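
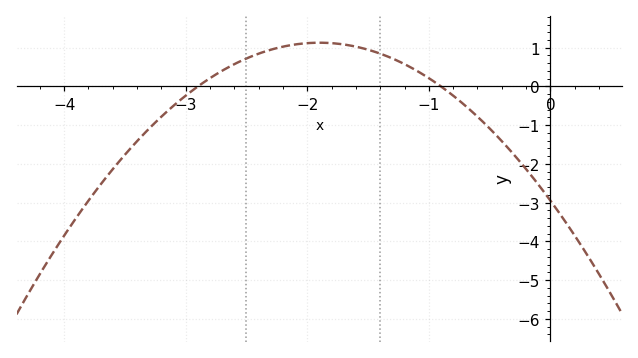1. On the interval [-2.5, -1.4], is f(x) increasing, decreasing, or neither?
neither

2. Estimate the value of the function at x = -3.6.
-2.14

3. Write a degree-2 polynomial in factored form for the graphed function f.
y = -1.13(x + 2.9)(x + 0.9)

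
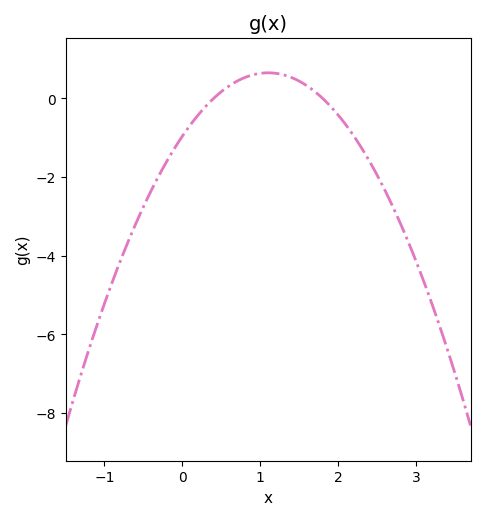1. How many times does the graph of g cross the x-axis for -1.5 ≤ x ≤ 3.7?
2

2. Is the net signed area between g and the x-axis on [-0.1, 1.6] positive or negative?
positive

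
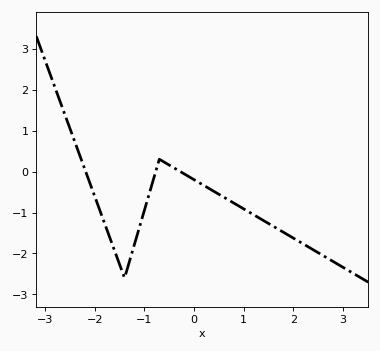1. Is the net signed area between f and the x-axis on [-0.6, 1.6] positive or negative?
negative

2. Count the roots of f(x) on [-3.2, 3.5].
3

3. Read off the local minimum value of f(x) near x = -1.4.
-2.6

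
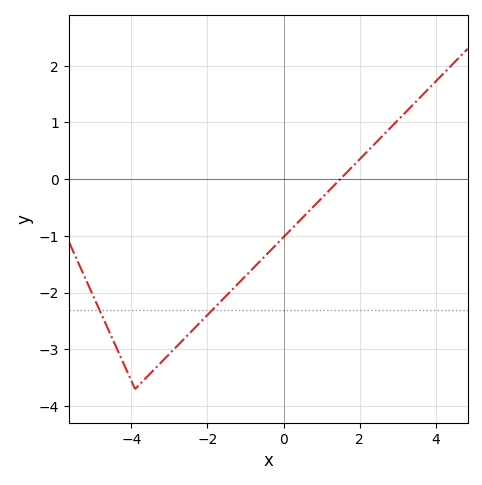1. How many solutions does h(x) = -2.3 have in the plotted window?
2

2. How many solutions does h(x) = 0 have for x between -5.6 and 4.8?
1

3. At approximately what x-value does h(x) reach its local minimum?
-4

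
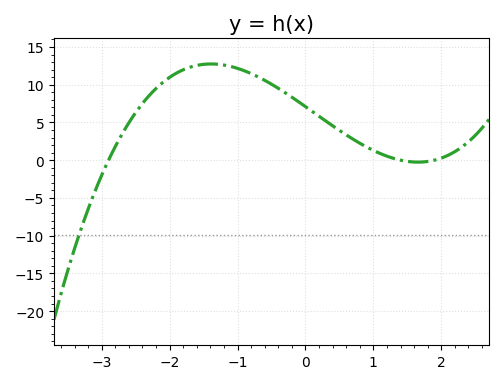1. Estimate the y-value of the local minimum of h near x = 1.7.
-0.262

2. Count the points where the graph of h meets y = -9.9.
1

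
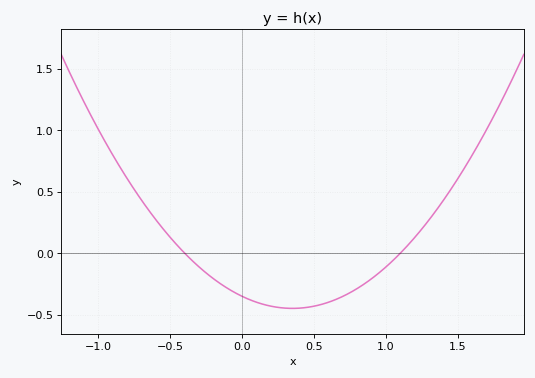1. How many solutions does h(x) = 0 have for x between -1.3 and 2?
2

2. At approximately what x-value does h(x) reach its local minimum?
0.35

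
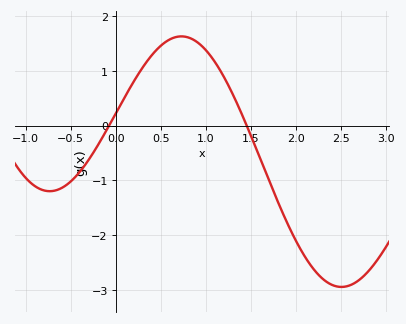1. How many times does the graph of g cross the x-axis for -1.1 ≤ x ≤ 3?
2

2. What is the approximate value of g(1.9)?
-1.8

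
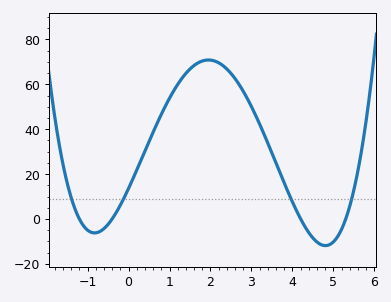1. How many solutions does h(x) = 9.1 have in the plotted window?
4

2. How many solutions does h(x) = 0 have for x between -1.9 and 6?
4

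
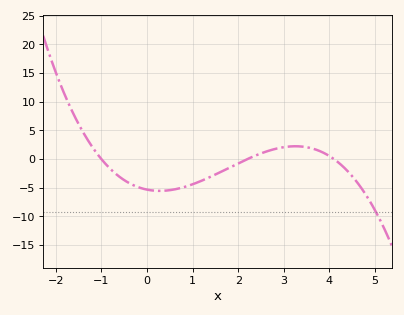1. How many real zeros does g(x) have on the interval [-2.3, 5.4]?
3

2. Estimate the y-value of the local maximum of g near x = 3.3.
2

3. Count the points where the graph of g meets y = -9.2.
1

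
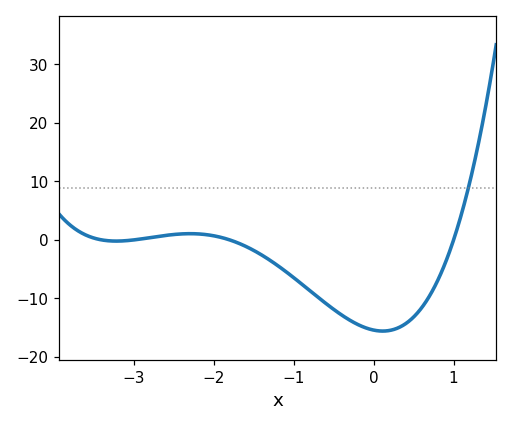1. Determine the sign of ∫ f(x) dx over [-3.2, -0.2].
negative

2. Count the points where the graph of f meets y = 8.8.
1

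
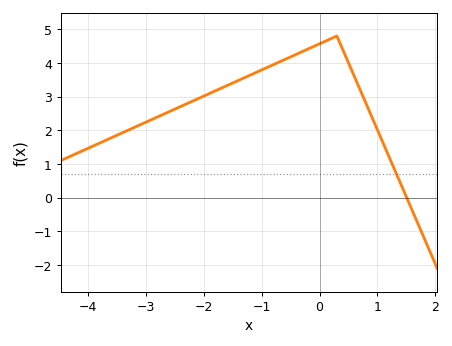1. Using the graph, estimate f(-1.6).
3.33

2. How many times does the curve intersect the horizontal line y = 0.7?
1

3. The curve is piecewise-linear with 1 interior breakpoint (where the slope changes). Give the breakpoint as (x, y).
(0.3, 4.8)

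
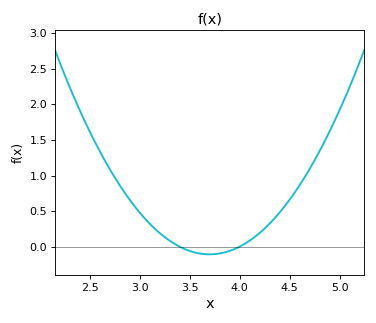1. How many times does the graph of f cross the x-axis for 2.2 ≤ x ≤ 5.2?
2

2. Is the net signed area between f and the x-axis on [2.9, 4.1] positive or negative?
positive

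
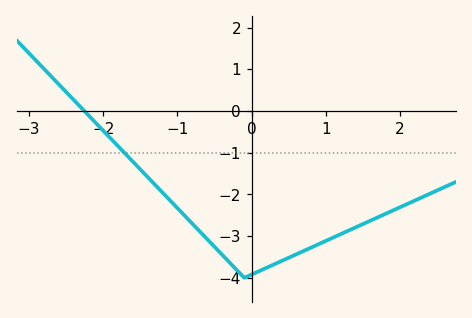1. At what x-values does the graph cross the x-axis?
-2.3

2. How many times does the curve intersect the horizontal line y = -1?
1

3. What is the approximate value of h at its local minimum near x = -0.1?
-4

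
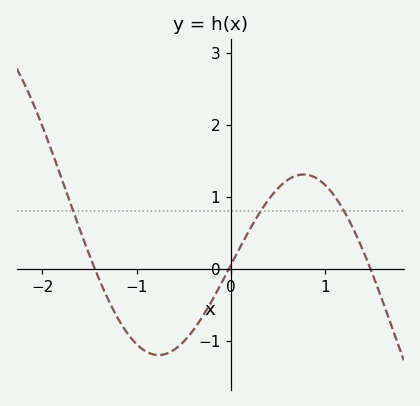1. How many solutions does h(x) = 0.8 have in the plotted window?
3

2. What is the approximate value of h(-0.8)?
-1.19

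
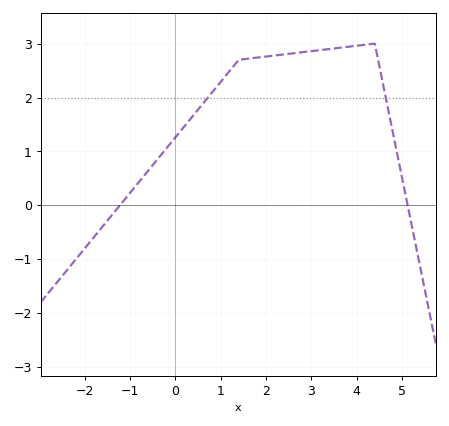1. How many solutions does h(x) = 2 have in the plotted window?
2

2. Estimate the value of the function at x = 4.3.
2.99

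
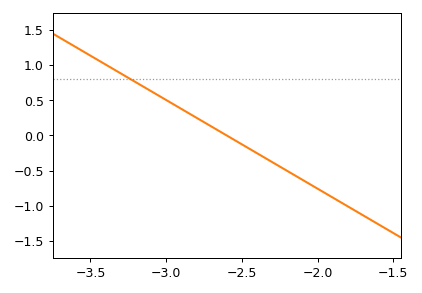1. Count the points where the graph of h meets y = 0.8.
1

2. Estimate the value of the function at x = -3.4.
1.01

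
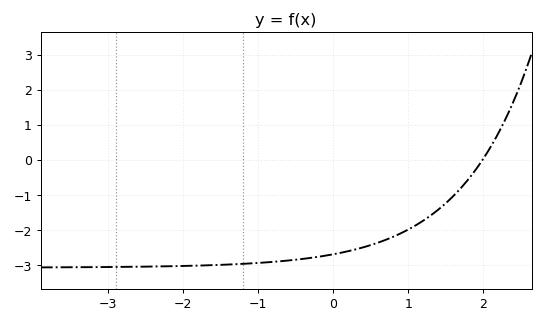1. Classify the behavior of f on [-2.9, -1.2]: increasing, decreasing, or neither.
increasing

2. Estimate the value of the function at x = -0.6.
-2.9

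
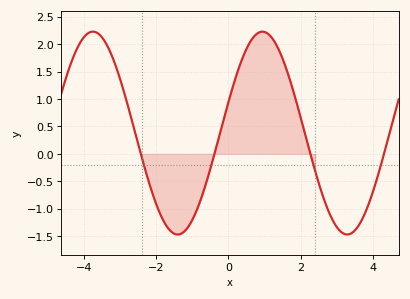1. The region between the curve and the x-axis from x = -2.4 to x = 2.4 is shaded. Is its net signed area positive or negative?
positive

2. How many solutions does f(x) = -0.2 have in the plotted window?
4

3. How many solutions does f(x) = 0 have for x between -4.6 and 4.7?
4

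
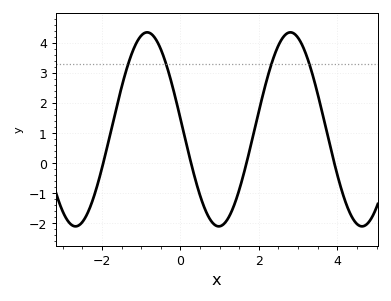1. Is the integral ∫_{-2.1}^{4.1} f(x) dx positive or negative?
positive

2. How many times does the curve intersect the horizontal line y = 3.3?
4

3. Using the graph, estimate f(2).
1.72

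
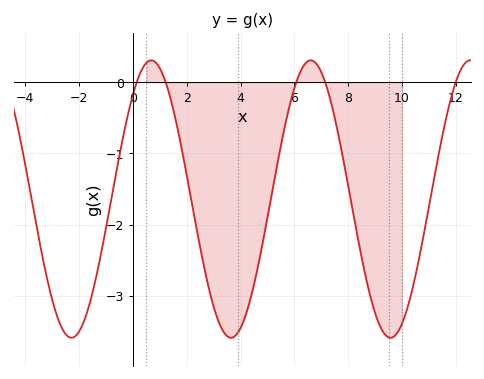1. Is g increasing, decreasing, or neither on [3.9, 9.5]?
neither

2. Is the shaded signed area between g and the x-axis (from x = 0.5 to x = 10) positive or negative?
negative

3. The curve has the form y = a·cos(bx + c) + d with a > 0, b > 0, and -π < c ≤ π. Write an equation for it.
y = 1.95cos(1.1x - 0.72) - 1.64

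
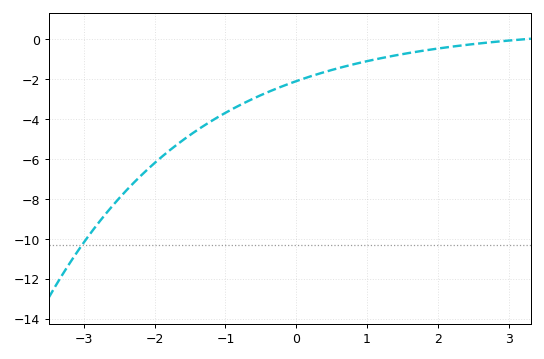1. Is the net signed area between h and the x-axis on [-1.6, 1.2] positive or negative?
negative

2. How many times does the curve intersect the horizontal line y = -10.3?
1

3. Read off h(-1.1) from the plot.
-3.8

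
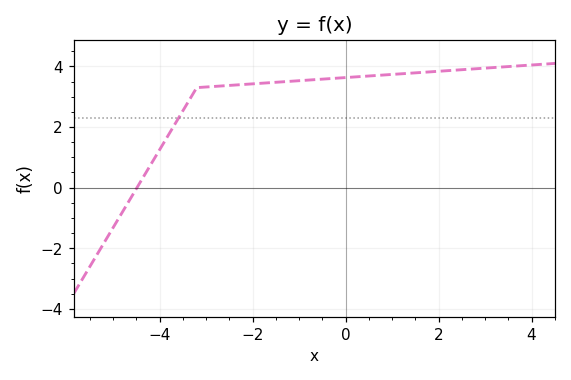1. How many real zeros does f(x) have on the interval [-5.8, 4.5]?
1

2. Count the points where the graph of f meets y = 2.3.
1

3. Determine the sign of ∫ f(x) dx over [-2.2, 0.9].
positive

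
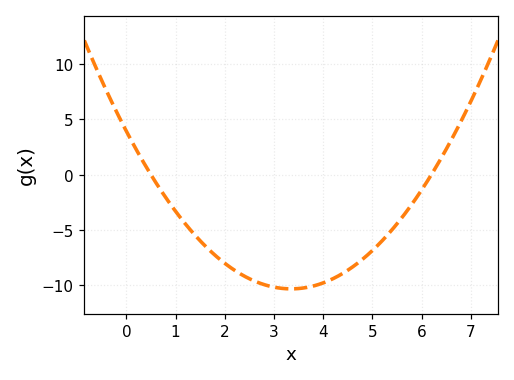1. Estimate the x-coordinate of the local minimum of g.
3.4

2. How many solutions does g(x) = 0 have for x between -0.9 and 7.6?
2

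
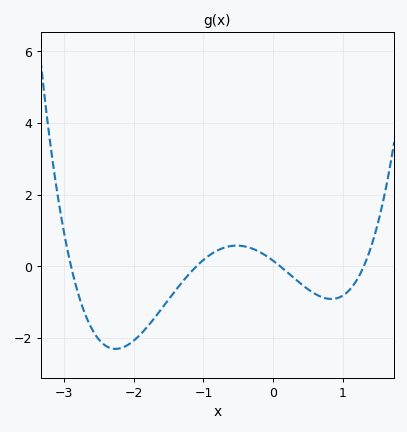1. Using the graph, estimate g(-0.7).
0.521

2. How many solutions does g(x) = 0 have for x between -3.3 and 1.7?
4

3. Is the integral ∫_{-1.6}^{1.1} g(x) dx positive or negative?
negative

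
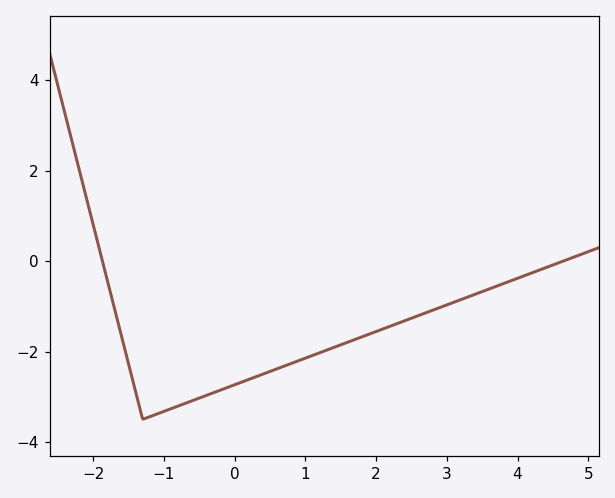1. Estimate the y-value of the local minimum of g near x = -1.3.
-3.5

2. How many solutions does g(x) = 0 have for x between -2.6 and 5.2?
2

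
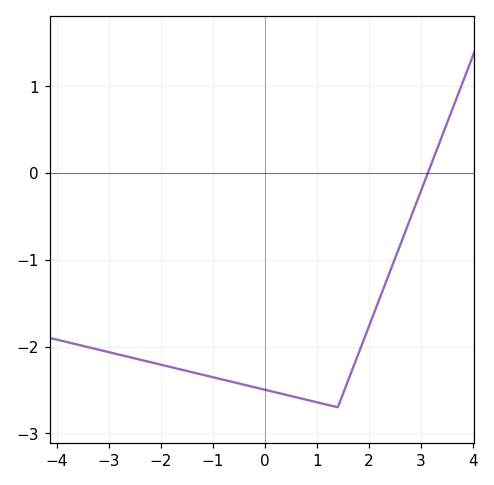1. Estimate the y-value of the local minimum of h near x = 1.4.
-2.7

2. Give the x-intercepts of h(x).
3.13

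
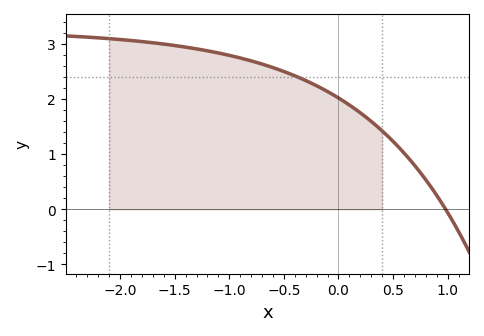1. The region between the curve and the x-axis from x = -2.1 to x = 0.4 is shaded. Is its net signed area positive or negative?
positive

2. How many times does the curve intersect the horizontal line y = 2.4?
1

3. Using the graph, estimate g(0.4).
1.42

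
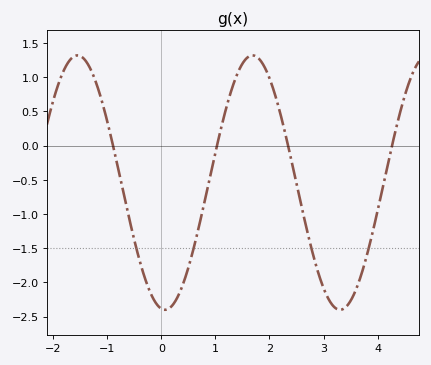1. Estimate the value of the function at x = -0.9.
0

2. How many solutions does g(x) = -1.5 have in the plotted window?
4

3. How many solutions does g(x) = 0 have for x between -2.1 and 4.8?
4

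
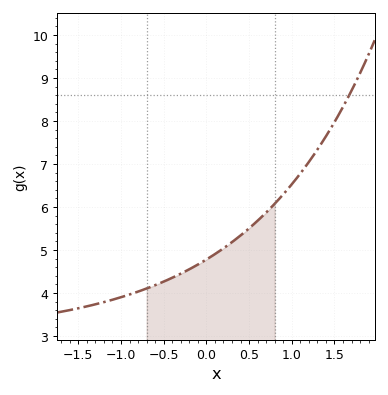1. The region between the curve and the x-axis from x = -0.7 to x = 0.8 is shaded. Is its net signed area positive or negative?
positive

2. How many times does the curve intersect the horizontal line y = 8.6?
1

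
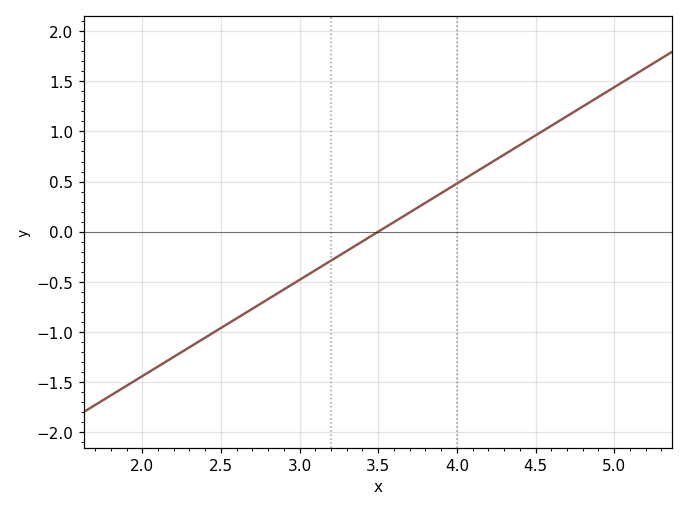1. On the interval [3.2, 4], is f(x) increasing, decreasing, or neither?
increasing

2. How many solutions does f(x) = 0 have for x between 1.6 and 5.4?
1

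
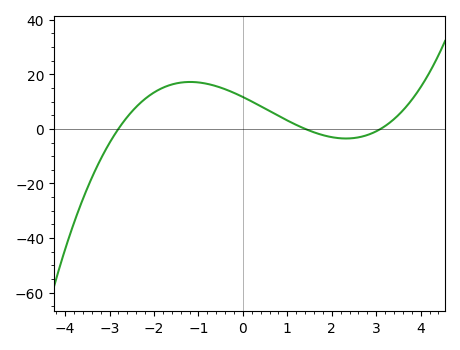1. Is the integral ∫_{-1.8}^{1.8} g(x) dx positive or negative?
positive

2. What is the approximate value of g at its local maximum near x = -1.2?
18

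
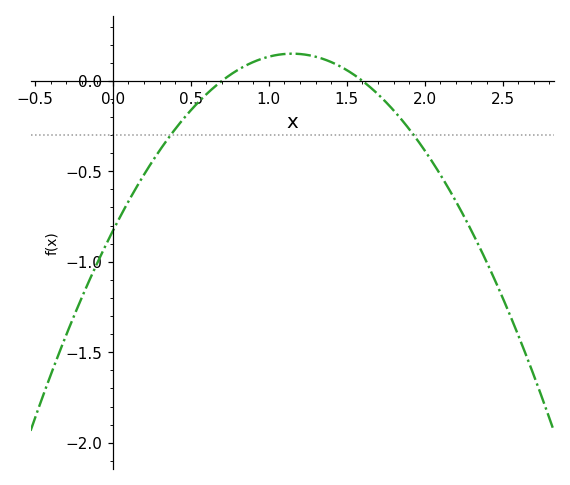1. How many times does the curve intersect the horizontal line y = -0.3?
2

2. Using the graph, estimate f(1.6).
0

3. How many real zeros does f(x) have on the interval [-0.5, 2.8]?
2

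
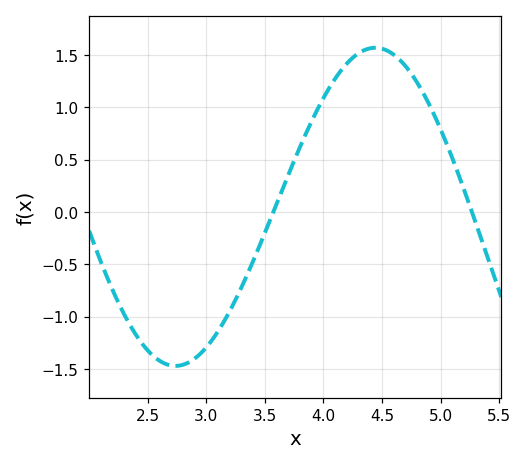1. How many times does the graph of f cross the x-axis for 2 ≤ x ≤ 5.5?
2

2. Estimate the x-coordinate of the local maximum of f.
4.44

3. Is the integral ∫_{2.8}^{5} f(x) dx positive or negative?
positive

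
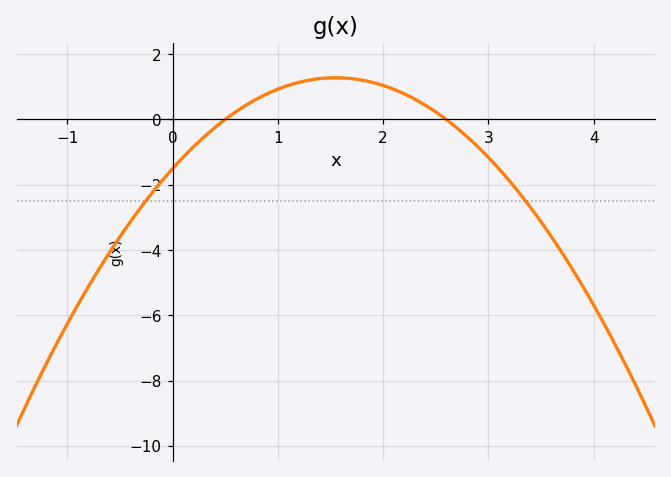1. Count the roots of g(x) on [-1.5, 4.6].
2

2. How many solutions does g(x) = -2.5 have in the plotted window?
2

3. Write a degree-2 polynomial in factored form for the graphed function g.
y = -1.16(x - 0.5)(x - 2.6)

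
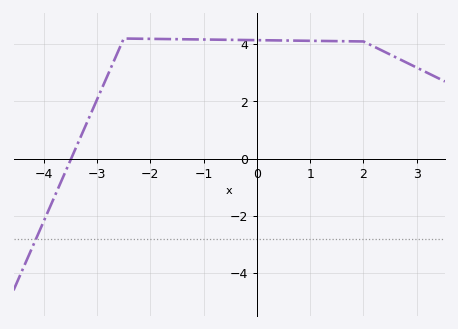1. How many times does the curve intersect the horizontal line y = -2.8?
1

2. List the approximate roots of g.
-3.4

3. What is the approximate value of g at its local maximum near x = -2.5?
4.2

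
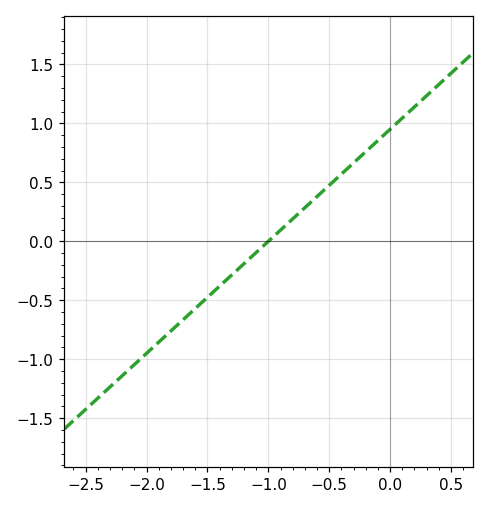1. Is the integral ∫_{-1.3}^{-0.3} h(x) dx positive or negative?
positive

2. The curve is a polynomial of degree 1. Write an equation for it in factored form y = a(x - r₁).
y = 0.95(x + 1)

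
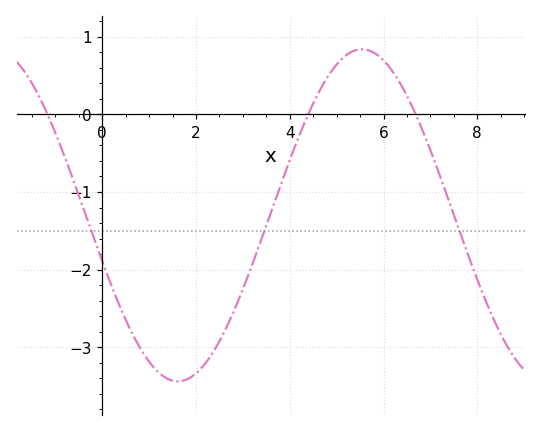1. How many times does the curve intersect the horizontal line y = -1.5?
3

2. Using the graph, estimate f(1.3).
-3.37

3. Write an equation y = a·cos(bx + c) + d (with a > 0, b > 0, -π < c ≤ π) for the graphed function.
y = 2.14cos(0.8x + 1.85) - 1.3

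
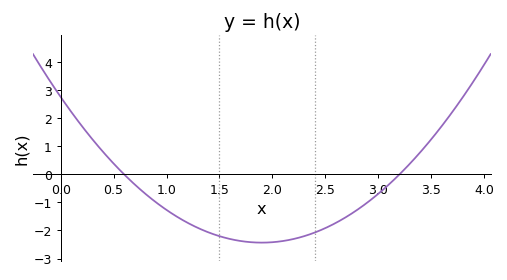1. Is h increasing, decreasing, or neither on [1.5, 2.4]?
neither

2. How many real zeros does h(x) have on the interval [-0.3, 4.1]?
2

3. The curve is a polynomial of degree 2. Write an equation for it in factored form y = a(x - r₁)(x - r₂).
y = 1.44(x - 0.6)(x - 3.2)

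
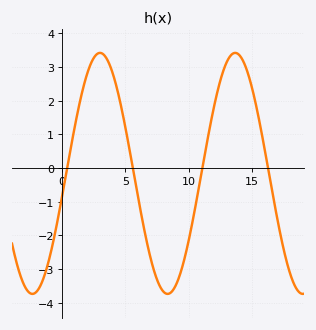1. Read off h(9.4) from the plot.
-3.05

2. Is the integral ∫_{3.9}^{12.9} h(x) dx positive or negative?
negative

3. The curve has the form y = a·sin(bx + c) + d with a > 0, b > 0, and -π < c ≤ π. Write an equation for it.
y = 3.58sin(0.59x - 0.202) - 0.16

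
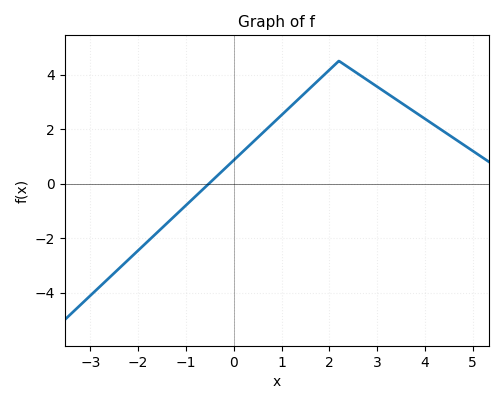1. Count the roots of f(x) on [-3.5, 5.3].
1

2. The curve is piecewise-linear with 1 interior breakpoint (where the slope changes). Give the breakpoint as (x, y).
(2.2, 4.5)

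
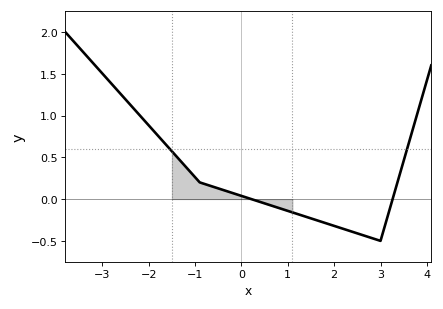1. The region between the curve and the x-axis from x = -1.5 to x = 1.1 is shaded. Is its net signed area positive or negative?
positive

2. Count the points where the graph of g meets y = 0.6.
2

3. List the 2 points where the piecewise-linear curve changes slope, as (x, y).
(-0.9, 0.2); (3, -0.5)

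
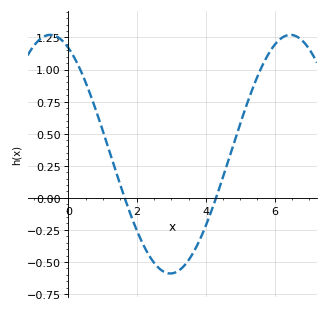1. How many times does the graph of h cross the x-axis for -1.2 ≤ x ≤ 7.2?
2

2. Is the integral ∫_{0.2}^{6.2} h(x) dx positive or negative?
positive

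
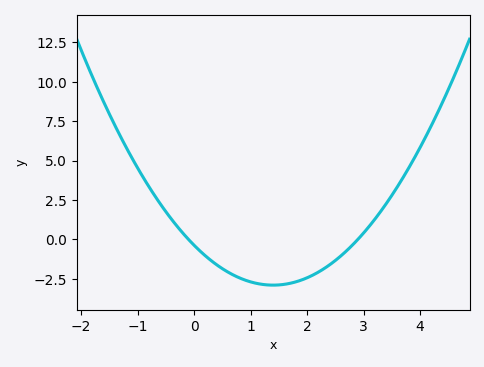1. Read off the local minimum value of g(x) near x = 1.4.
-3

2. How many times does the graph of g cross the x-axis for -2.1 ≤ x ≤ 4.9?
2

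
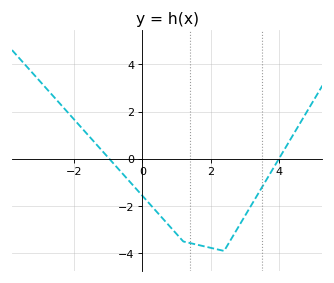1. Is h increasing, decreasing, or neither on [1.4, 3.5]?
neither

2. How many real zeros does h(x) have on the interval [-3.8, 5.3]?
2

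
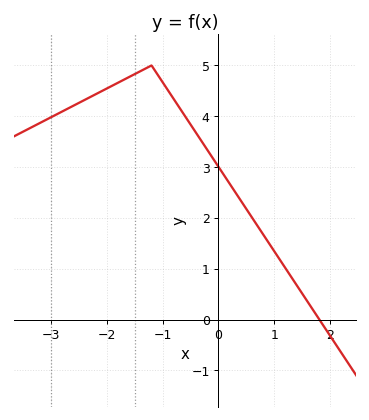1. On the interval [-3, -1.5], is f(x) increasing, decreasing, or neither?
increasing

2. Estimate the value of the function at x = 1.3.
0.846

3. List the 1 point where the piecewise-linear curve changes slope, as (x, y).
(-1.2, 5)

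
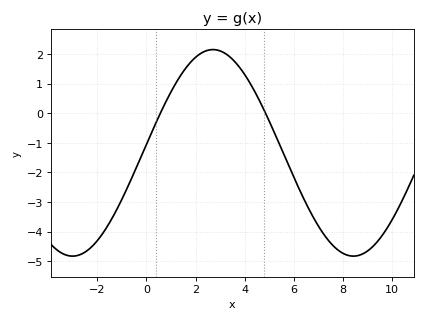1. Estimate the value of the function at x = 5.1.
-0.457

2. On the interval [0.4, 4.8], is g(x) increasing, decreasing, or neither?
neither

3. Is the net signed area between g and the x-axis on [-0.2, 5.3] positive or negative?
positive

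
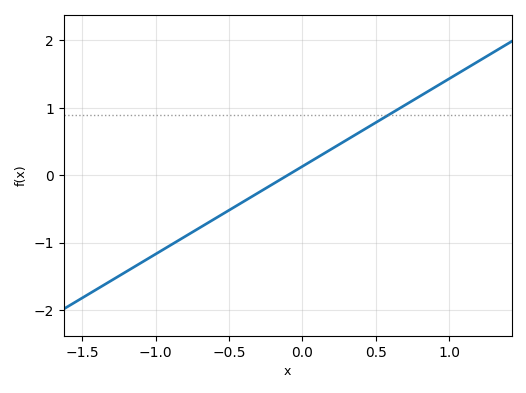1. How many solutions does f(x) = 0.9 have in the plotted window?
1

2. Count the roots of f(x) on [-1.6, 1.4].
1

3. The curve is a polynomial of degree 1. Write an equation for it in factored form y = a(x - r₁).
y = 1.3(x + 0.1)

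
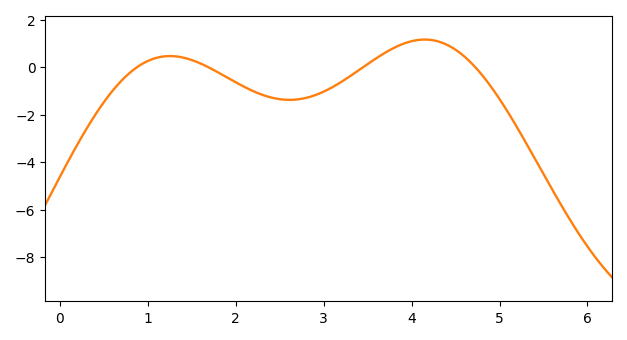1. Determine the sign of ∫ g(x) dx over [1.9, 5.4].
negative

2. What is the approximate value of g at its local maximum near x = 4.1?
1.17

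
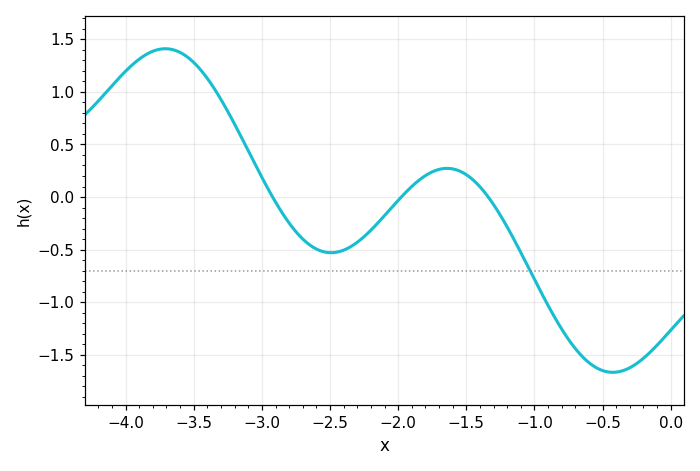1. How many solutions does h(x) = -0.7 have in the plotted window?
1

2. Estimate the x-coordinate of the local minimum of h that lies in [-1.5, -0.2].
-0.4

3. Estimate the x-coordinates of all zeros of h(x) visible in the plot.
-2.9, -2, -1.3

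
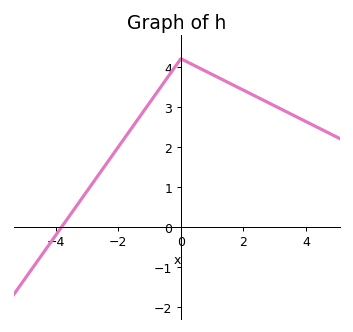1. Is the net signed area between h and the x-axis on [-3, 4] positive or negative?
positive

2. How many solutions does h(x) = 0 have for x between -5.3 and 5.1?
1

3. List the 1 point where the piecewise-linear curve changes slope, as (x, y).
(0, 4.2)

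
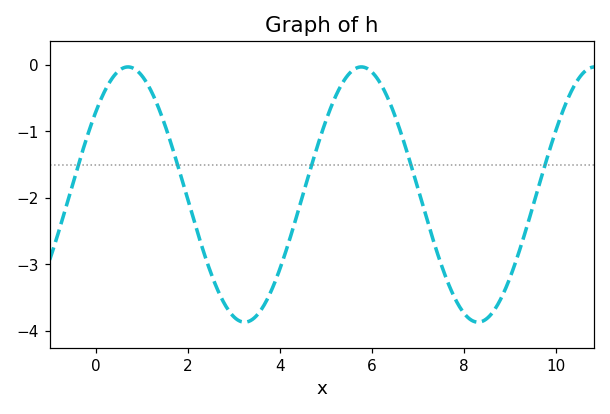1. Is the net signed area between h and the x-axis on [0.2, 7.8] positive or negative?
negative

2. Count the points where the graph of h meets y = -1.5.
5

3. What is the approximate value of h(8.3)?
-3.87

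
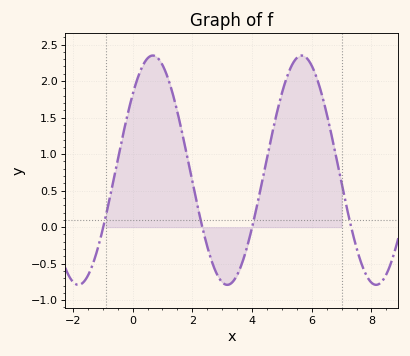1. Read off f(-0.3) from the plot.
1.3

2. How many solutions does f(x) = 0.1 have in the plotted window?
4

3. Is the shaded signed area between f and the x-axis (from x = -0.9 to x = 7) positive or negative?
positive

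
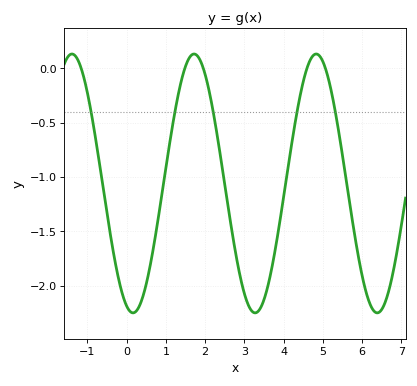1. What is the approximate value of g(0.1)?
-2.25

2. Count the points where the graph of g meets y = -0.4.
5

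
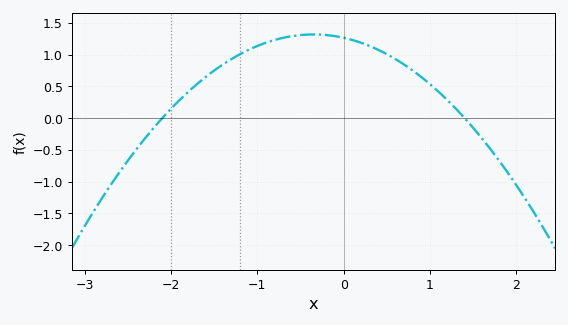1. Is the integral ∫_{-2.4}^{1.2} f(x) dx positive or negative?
positive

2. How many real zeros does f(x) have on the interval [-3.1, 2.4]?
2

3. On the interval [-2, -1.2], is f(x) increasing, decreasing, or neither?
increasing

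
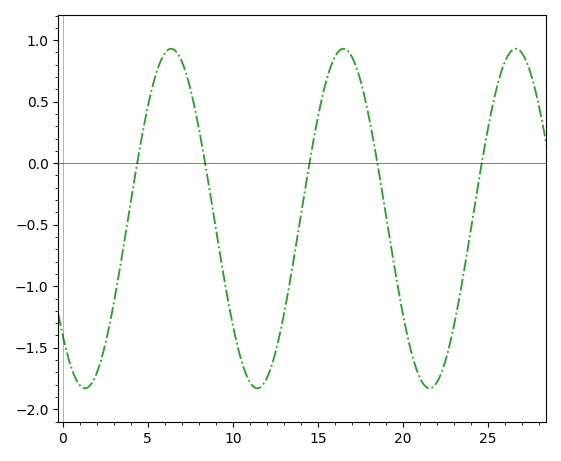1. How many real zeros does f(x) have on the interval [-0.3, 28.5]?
5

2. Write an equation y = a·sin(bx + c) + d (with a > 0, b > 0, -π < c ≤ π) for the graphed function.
y = 1.38sin(0.62x - 2.4) - 0.45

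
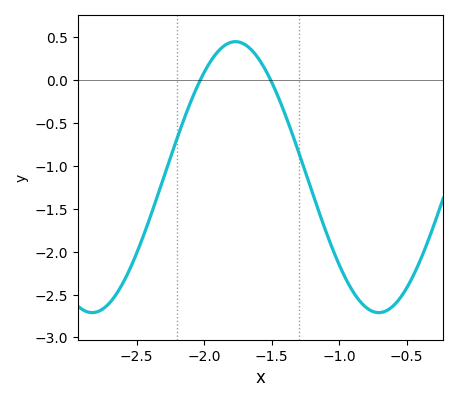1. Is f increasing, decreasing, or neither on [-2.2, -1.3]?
neither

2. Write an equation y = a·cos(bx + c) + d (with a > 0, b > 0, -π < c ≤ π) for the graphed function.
y = 1.58cos(3x - 1) - 1.13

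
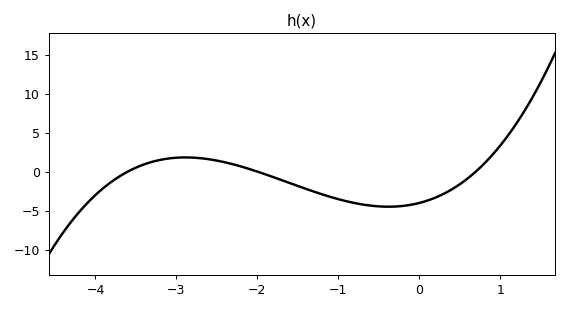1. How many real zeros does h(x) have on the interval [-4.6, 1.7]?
3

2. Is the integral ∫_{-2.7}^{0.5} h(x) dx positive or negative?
negative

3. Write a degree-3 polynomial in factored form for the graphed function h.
y = 0.8(x + 3.6)(x + 2)(x - 0.7)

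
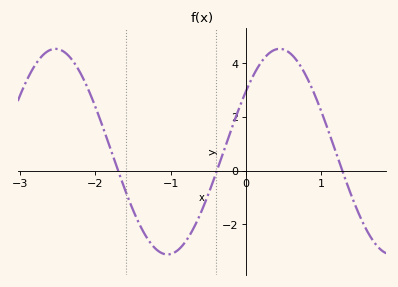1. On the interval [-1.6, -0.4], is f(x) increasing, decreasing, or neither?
neither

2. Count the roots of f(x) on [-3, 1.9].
3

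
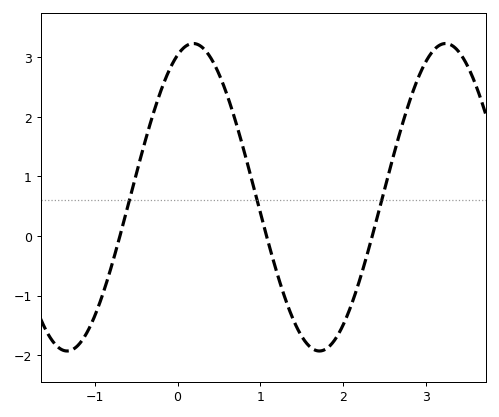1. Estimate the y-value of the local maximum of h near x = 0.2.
3.2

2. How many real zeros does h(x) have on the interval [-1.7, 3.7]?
3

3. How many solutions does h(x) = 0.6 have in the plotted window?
3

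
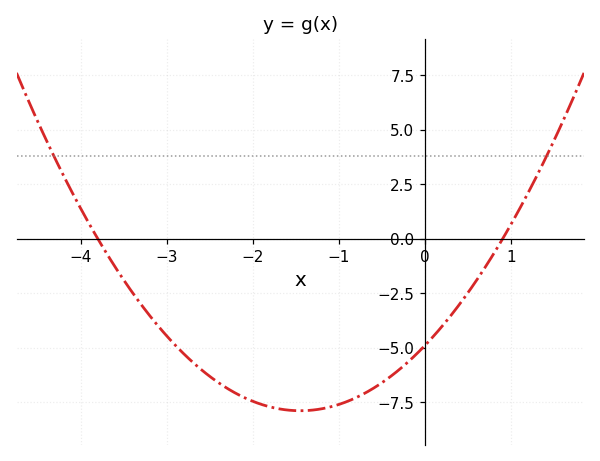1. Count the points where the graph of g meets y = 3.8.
2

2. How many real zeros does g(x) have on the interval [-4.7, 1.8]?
2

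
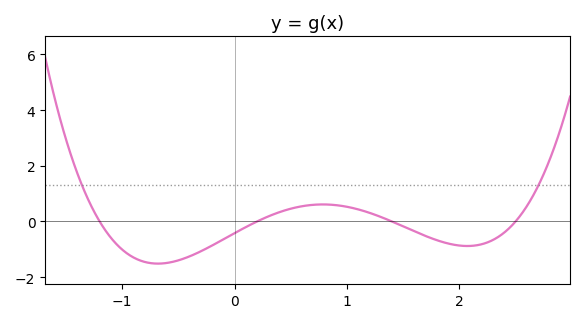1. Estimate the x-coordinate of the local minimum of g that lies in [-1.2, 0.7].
-0.681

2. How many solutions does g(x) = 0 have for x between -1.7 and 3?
4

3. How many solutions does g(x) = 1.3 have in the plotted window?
2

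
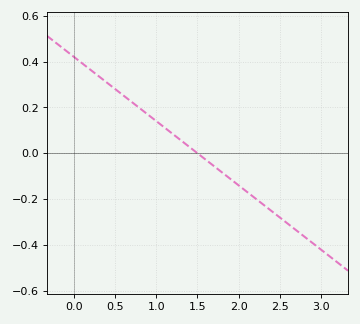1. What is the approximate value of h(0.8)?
0.2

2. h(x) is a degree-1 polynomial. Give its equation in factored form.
y = -0.28(x - 1.5)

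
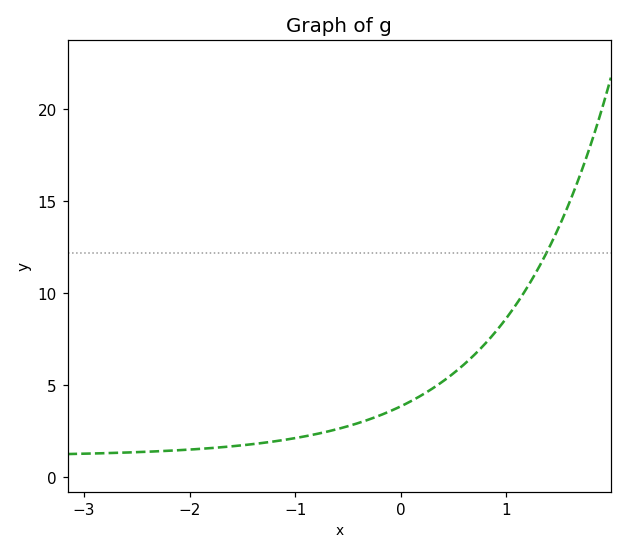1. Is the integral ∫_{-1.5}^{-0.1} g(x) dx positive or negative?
positive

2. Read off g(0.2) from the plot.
4.5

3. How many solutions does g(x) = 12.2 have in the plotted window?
1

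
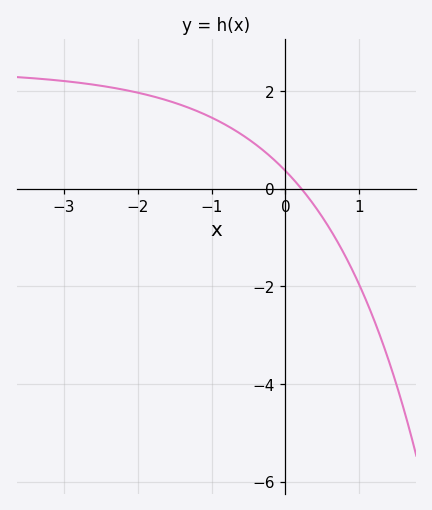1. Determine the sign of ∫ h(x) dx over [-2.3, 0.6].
positive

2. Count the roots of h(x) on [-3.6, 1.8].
1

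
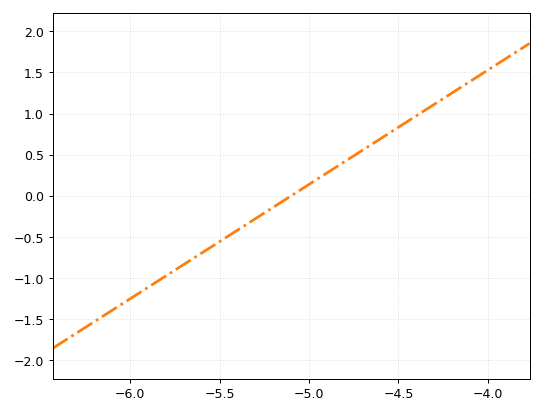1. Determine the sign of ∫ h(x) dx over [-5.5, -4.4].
positive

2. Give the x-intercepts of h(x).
-5.1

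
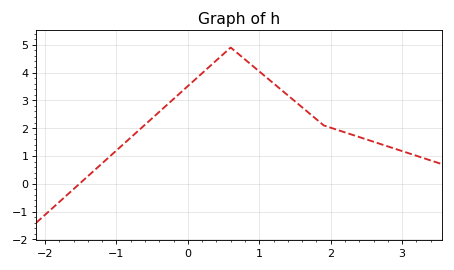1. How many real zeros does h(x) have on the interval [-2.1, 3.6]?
1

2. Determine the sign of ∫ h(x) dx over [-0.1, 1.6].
positive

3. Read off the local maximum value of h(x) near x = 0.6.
4.9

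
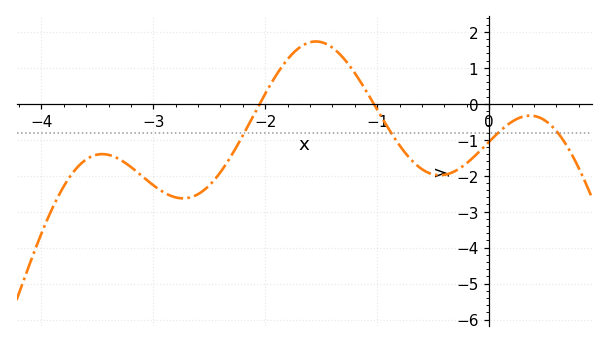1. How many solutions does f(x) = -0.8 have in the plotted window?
4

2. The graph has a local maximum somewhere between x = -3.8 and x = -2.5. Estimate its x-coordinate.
-3.46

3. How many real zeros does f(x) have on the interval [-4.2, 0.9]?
2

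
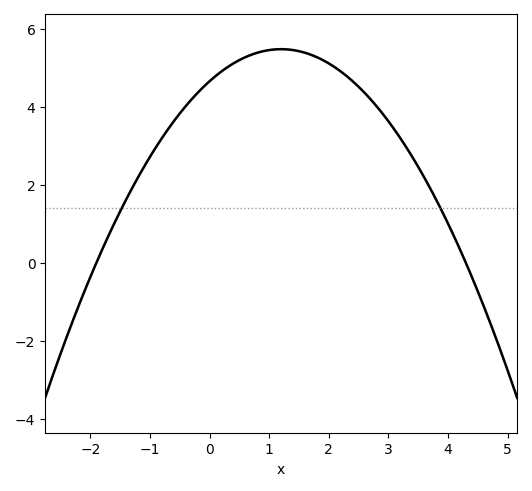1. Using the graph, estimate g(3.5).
2.46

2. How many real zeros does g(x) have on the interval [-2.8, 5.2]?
2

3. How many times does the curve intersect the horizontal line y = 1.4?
2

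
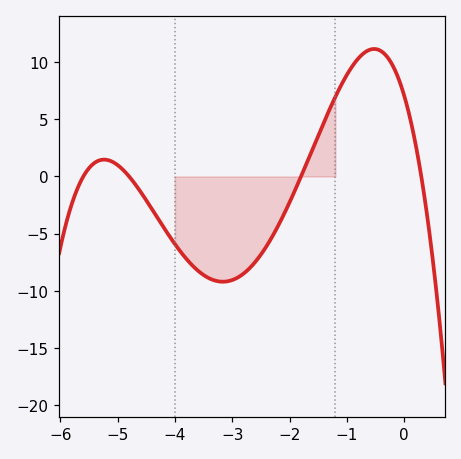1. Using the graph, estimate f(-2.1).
-3.33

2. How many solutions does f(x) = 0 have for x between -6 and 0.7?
4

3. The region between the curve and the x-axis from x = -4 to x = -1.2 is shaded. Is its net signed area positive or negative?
negative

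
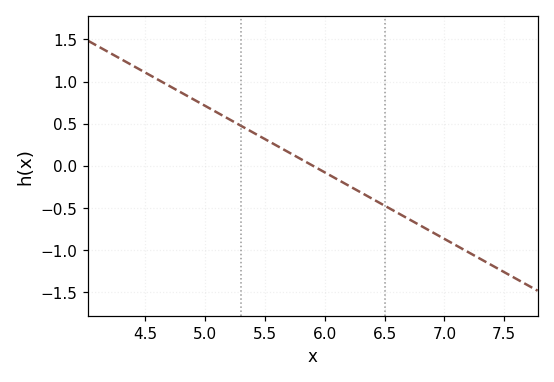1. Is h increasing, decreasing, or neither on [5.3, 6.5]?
decreasing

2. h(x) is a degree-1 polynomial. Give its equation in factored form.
y = -0.79(x - 5.9)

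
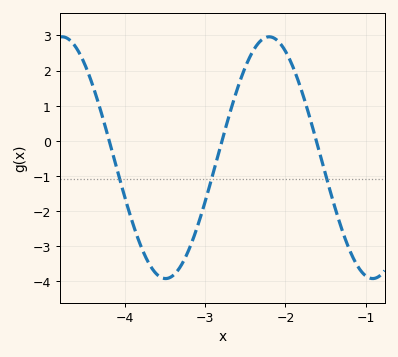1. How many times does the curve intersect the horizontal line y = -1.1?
3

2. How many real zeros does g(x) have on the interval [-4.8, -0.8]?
3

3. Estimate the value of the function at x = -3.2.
-3.09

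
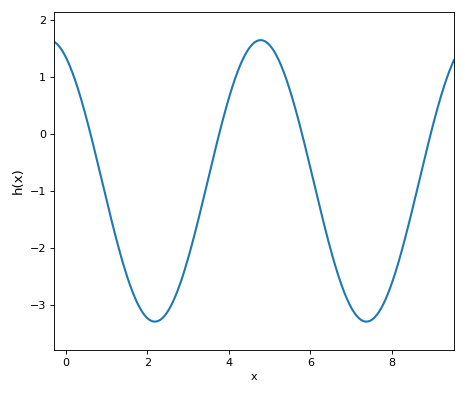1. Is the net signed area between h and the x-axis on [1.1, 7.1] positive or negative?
negative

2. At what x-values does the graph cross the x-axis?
0.6, 3.8, 5.8, 9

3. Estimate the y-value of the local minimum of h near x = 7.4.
-3.3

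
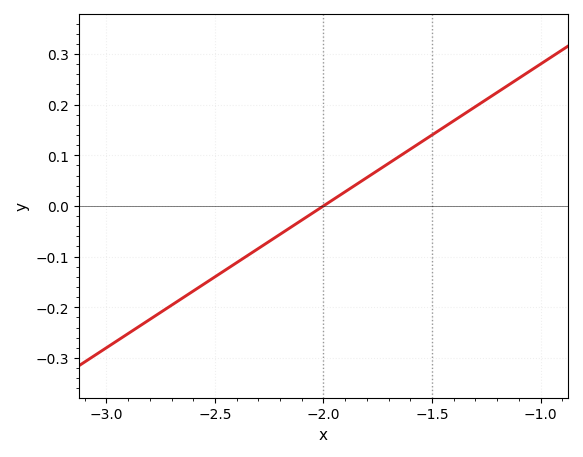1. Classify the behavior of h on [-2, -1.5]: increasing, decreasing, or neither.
increasing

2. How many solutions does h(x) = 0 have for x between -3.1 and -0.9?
1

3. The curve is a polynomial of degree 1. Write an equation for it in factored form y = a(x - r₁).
y = 0.28(x + 2)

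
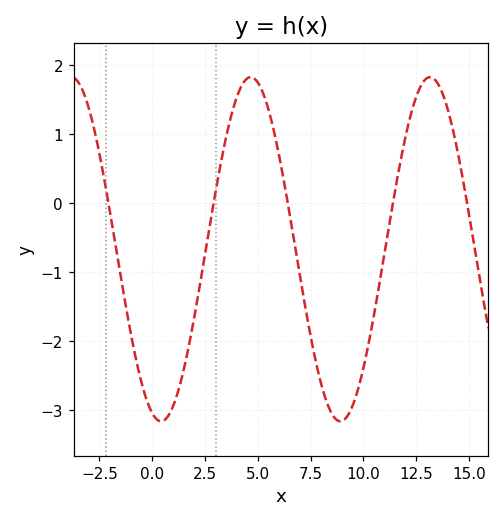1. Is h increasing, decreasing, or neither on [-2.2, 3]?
neither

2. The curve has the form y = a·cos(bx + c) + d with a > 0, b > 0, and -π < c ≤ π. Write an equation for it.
y = 2.49cos(0.74x + 2.83) - 0.67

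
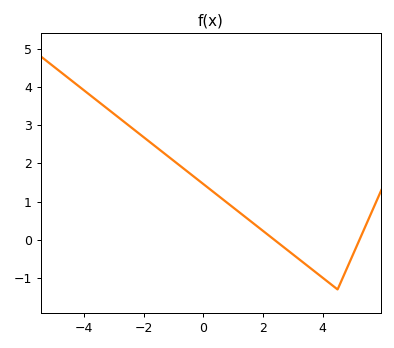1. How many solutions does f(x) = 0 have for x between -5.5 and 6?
2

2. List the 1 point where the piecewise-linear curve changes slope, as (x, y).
(4.5, -1.3)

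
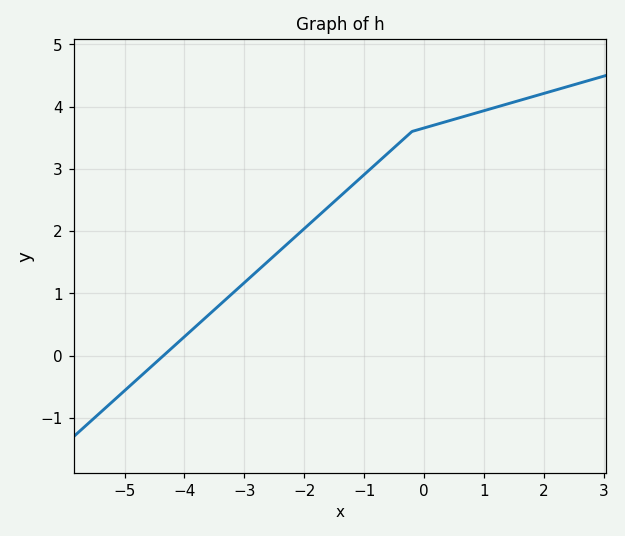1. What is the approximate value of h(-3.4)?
0.8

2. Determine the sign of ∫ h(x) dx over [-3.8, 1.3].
positive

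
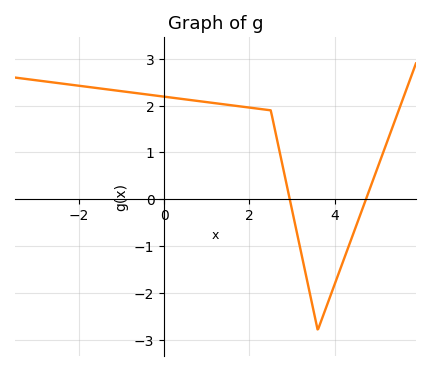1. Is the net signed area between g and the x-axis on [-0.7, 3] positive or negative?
positive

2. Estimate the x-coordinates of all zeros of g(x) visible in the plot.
3, 4.8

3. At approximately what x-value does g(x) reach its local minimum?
3.6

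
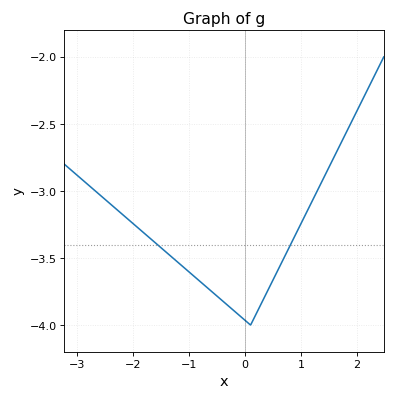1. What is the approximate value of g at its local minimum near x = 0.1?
-4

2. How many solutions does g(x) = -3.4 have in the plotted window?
2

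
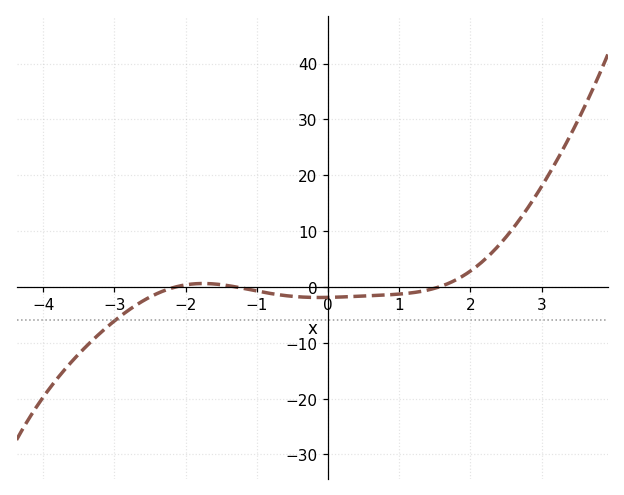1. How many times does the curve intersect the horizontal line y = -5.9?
1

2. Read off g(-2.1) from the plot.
0.115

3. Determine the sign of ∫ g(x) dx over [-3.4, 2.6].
negative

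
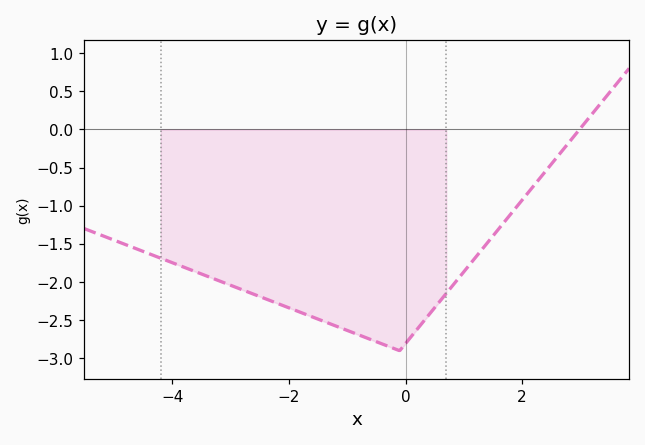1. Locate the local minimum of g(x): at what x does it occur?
-0.103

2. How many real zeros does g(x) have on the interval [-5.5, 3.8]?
1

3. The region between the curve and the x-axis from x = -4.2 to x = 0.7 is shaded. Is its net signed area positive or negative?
negative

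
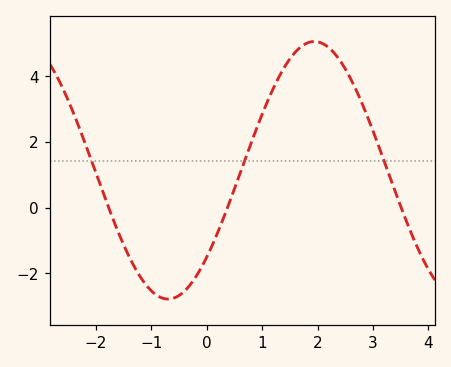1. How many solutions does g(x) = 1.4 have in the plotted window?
3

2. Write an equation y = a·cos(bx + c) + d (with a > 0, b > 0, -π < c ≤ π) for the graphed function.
y = 3.91cos(1.2x - 2.3) + 1.13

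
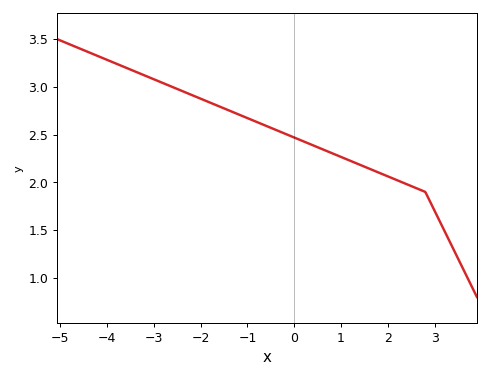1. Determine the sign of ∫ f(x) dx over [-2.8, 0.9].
positive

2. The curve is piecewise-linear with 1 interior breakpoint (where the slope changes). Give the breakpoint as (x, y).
(2.8, 1.9)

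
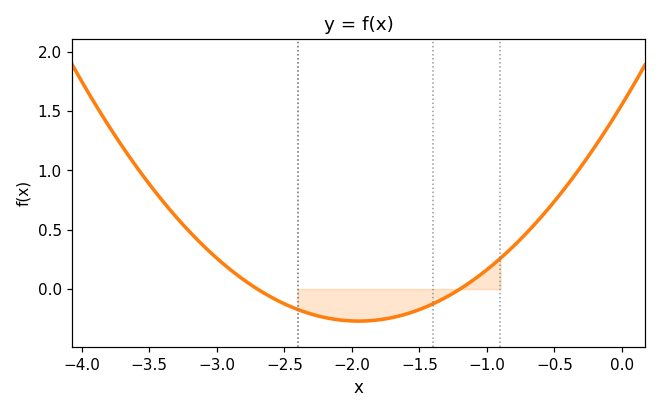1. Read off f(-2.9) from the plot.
0.15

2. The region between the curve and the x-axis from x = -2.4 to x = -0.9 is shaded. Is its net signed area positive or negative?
negative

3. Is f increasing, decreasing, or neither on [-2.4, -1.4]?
neither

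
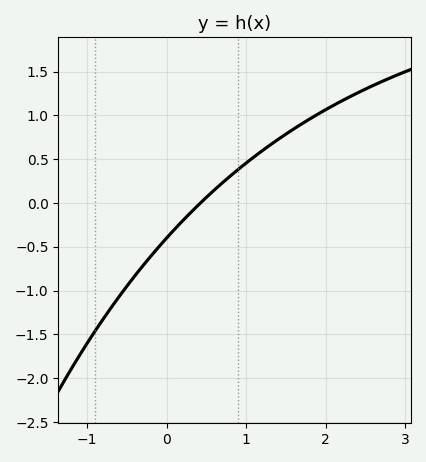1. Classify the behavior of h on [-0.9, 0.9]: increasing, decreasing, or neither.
increasing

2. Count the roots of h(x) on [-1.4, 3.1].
1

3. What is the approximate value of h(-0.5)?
-0.95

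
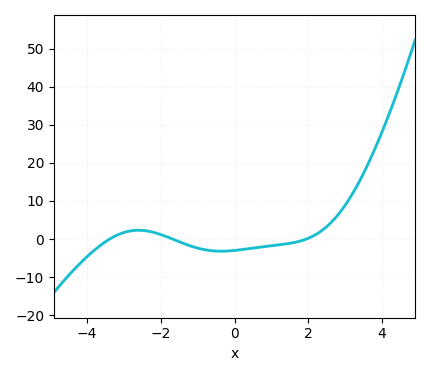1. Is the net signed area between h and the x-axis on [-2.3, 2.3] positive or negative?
negative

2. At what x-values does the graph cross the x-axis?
-3.4, -1.6, 2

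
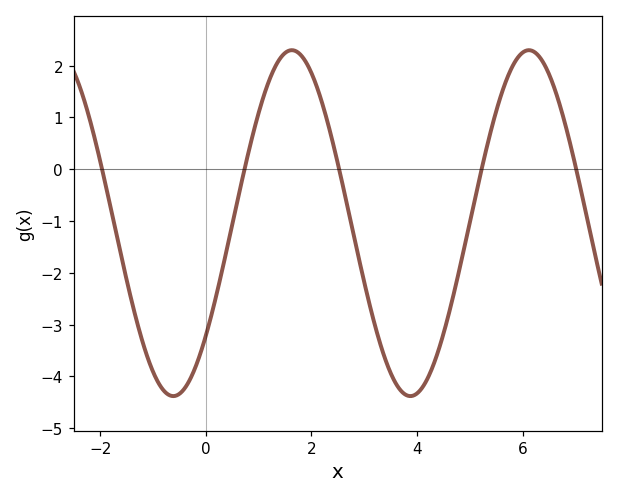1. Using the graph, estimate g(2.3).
0.934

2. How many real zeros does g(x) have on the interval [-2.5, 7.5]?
5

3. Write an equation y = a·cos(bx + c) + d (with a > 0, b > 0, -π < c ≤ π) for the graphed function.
y = 3.34cos(1.4x - 2.28) - 1.04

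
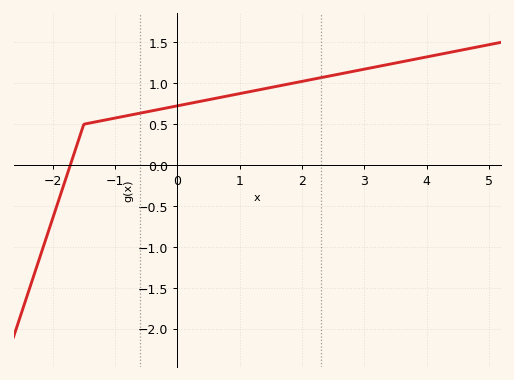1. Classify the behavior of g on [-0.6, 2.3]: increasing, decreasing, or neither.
increasing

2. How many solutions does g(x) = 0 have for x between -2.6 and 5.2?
1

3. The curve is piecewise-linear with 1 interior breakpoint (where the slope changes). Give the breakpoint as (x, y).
(-1.5, 0.5)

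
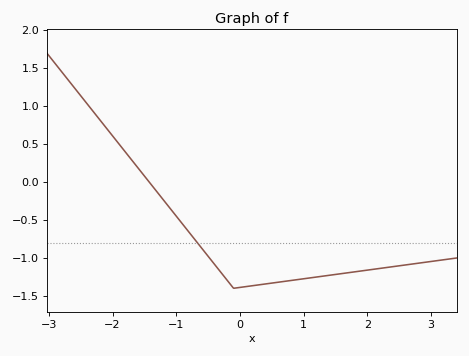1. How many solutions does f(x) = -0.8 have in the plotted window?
1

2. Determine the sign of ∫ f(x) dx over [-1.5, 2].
negative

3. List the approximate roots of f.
-1.42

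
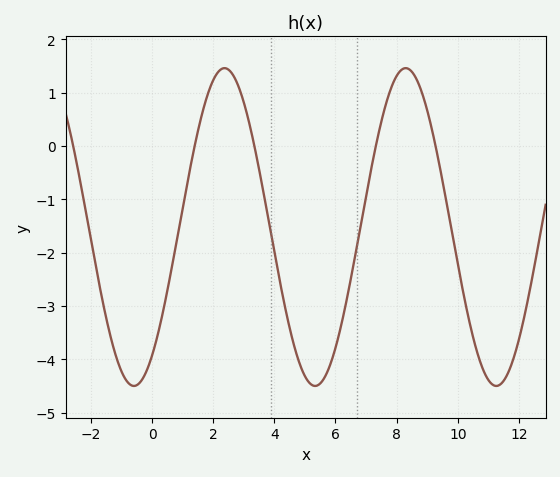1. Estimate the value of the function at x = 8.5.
1.39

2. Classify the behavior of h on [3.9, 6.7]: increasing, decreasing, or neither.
neither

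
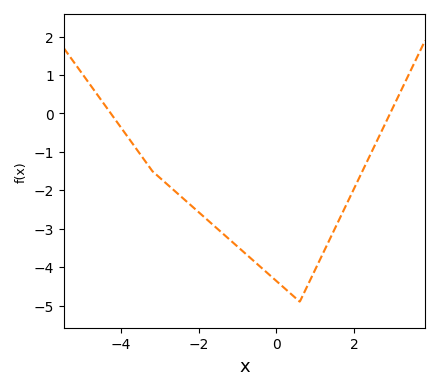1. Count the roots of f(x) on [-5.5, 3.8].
2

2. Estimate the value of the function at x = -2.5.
-2.1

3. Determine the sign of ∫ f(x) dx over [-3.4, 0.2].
negative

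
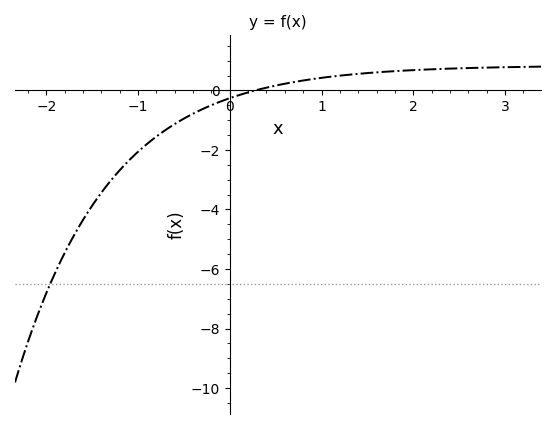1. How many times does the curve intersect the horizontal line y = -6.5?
1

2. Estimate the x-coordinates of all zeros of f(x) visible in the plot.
0.3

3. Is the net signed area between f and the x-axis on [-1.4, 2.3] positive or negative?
negative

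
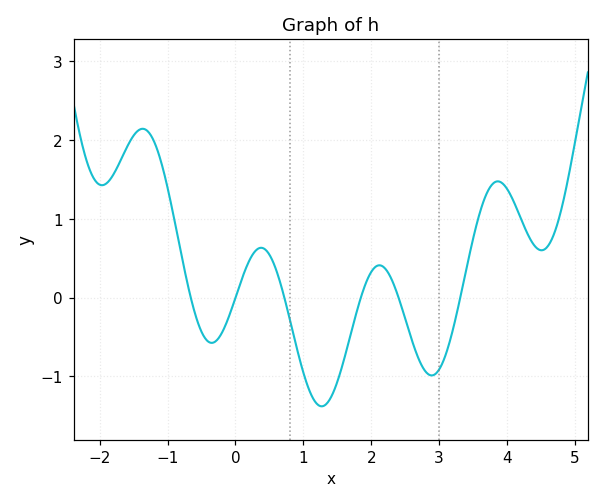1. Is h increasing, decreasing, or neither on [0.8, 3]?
neither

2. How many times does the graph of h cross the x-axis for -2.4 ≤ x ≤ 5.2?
6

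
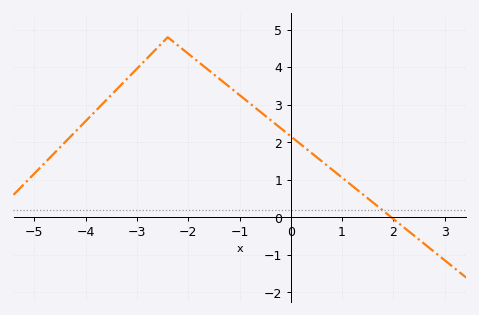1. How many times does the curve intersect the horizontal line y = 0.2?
1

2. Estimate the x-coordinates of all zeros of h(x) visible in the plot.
2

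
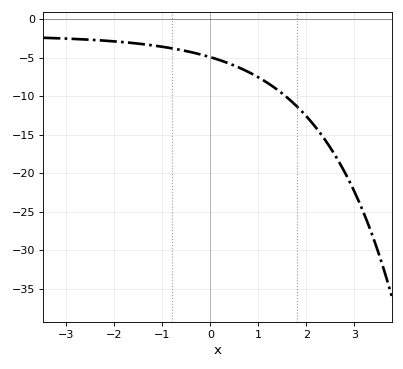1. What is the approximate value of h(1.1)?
-8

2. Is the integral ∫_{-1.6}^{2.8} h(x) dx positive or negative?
negative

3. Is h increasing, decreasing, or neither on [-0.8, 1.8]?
decreasing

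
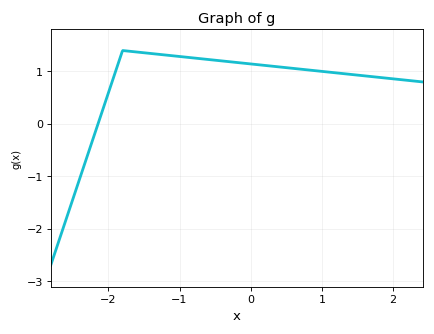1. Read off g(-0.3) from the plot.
1.19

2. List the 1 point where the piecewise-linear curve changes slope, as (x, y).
(-1.8, 1.4)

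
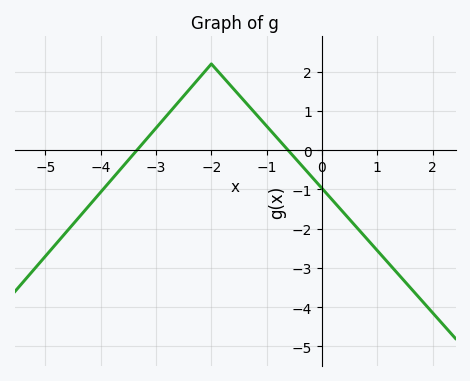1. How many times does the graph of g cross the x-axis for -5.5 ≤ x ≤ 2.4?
2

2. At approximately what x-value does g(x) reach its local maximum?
-2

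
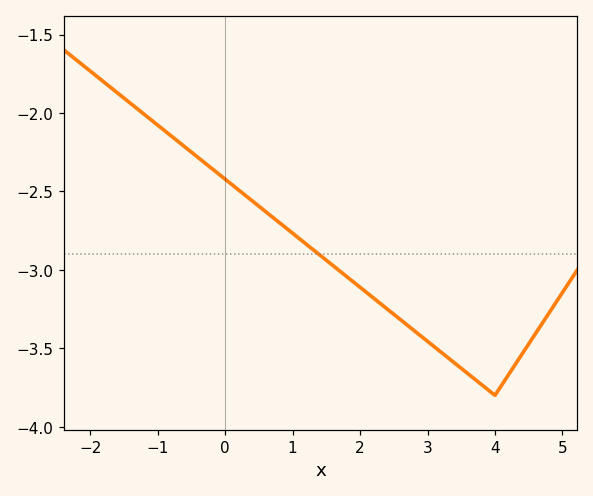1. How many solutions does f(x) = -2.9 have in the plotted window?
1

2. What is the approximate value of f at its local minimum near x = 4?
-3.8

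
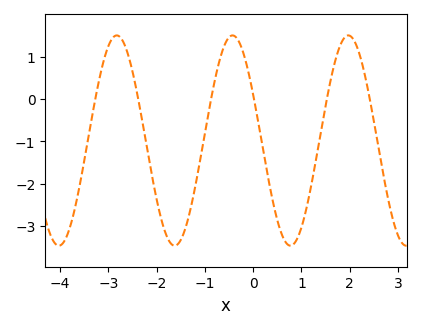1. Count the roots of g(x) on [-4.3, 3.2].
6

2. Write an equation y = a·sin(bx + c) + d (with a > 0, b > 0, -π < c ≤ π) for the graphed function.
y = 2.48sin(2.6x + 2.7) - 0.98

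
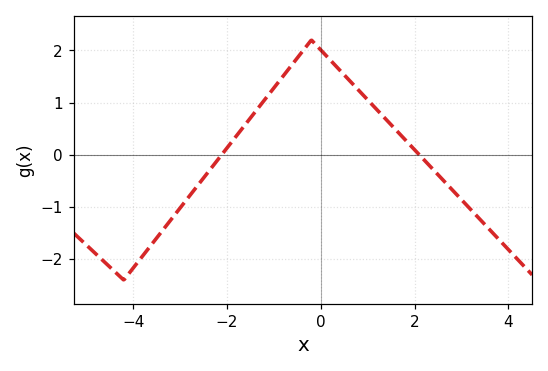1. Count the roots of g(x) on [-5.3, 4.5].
2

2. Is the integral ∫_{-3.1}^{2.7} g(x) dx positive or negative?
positive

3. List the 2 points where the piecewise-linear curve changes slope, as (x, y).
(-4.2, -2.4); (-0.2, 2.2)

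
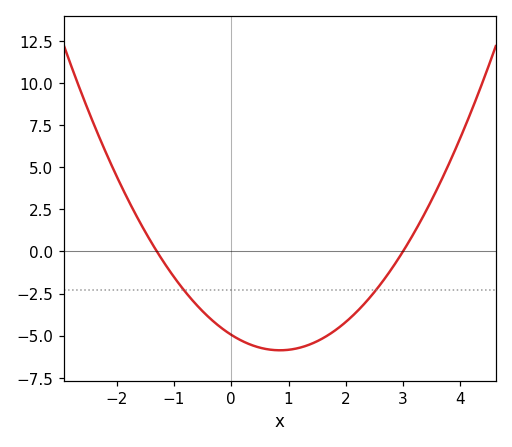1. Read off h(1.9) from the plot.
-4.47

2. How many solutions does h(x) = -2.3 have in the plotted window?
2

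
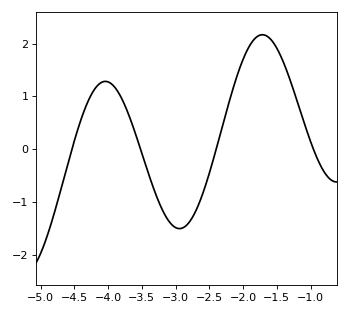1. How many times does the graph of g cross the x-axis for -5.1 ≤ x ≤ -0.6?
4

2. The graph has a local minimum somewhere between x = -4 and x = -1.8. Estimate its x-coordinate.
-2.94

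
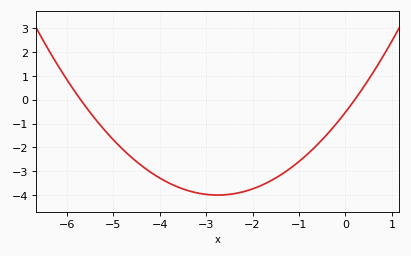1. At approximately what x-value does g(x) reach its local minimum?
-2.8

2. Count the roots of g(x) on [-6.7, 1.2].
2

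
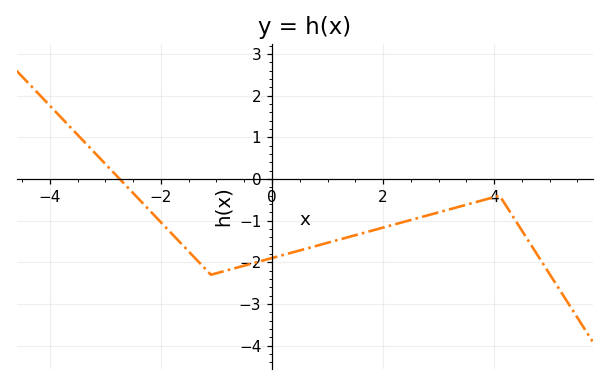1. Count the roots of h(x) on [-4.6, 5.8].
1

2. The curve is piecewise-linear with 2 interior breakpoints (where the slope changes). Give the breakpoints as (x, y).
(-1.1, -2.3); (4.1, -0.4)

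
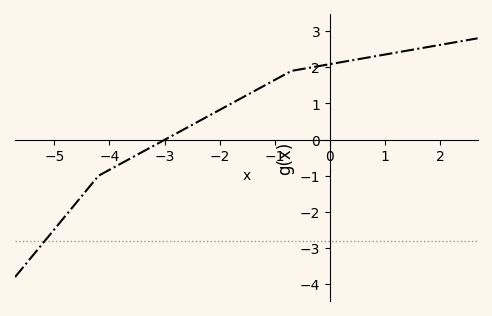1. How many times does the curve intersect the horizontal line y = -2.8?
1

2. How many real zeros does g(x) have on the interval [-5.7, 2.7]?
1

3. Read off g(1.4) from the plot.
2.46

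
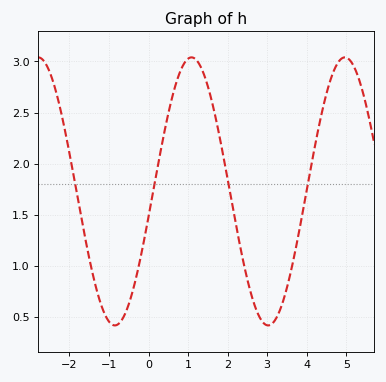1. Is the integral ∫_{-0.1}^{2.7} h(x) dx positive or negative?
positive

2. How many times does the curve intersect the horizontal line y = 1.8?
4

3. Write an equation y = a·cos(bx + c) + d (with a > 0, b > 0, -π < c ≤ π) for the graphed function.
y = 1.31cos(1.6x - 1.8) + 1.73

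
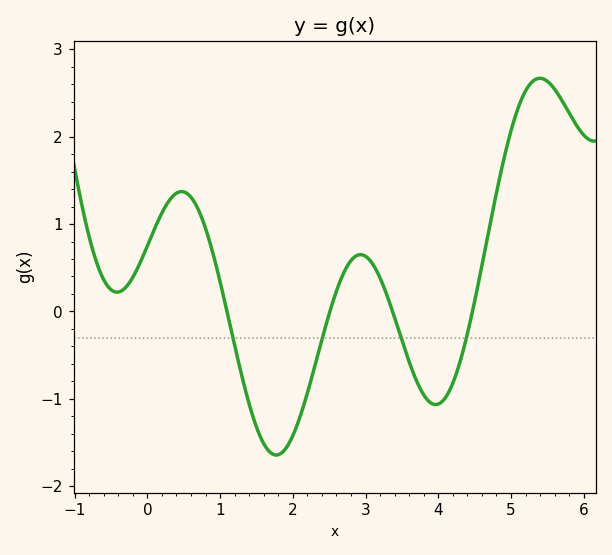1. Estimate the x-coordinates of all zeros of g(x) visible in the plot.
1.1, 2.5, 3.4, 4.5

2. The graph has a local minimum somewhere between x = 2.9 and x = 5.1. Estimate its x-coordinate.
4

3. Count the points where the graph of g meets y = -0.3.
4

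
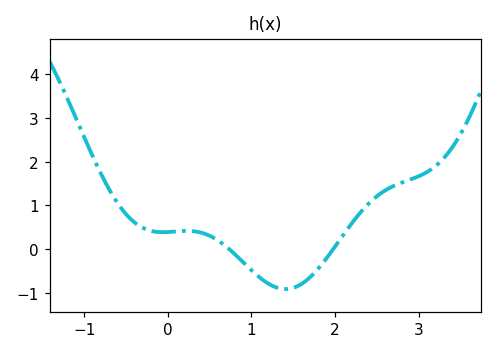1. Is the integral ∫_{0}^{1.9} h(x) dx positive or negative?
negative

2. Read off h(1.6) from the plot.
-0.797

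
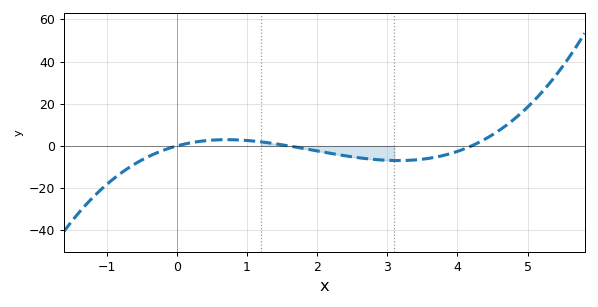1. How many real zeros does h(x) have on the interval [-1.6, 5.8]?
3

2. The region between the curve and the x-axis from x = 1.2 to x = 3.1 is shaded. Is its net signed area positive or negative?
negative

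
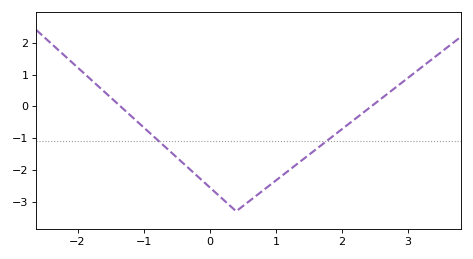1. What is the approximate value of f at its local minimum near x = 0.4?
-3.3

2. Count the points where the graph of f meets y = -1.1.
2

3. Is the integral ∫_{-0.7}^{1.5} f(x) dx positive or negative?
negative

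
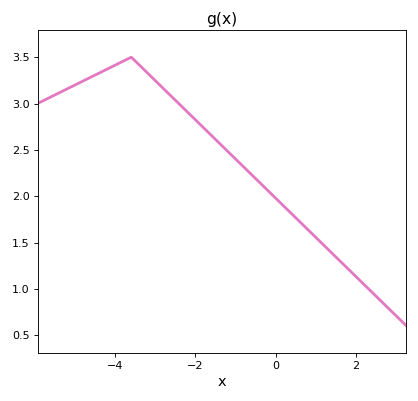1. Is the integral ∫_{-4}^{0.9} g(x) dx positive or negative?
positive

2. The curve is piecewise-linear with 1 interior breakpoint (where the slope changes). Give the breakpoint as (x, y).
(-3.6, 3.5)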